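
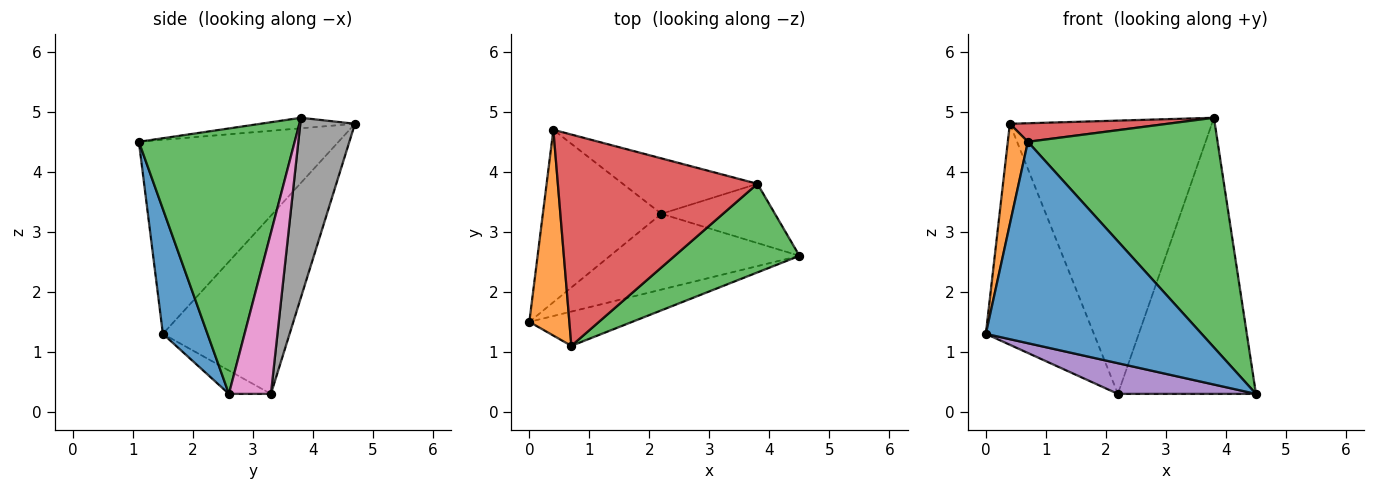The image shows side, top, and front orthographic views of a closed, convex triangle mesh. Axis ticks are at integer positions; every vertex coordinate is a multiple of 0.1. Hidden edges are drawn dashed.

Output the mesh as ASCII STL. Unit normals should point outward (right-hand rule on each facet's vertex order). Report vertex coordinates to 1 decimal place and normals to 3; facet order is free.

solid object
 facet normal 0.200 -0.966 -0.164
  outer loop
   vertex 0.7 1.1 4.5
   vertex 0.0 1.5 1.3
   vertex 4.5 2.6 0.3
  endloop
 endfacet
 facet normal -0.975 -0.098 0.201
  outer loop
   vertex 0.7 1.1 4.5
   vertex 0.4 4.7 4.8
   vertex 0.0 1.5 1.3
  endloop
 endfacet
 facet normal 0.608 -0.741 0.286
  outer loop
   vertex 3.8 3.8 4.9
   vertex 0.7 1.1 4.5
   vertex 4.5 2.6 0.3
  endloop
 endfacet
 facet normal -0.052 -0.087 0.995
  outer loop
   vertex 3.8 3.8 4.9
   vertex 0.4 4.7 4.8
   vertex 0.7 1.1 4.5
  endloop
 endfacet
 facet normal -0.113 -0.373 -0.921
  outer loop
   vertex 2.2 3.3 0.3
   vertex 4.5 2.6 0.3
   vertex 0.0 1.5 1.3
  endloop
 endfacet
 facet normal -0.679 0.579 -0.452
  outer loop
   vertex 2.2 3.3 0.3
   vertex 0.0 1.5 1.3
   vertex 0.4 4.7 4.8
  endloop
 endfacet
 facet normal 0.285 0.937 -0.201
  outer loop
   vertex 2.2 3.3 0.3
   vertex 3.8 3.8 4.9
   vertex 4.5 2.6 0.3
  endloop
 endfacet
 facet normal 0.256 0.947 -0.192
  outer loop
   vertex 2.2 3.3 0.3
   vertex 0.4 4.7 4.8
   vertex 3.8 3.8 4.9
  endloop
 endfacet
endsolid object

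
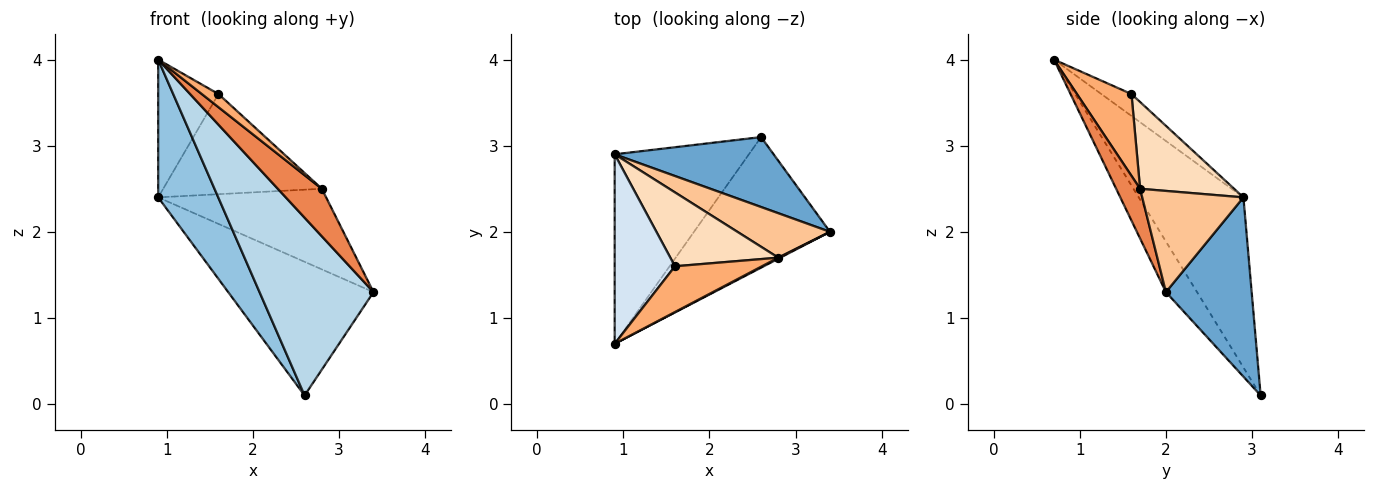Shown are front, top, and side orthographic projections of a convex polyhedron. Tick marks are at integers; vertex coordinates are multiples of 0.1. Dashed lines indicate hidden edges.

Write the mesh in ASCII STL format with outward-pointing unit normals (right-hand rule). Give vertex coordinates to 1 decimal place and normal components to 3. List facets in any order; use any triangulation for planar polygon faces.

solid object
 facet normal 0.463 0.785 0.411
  outer loop
   vertex 2.6 3.1 0.1
   vertex 0.9 2.9 2.4
   vertex 3.4 2.0 1.3
  endloop
 endfacet
 facet normal -0.716 -0.411 -0.565
  outer loop
   vertex 2.6 3.1 0.1
   vertex 0.9 0.7 4.0
   vertex 0.9 2.9 2.4
  endloop
 endfacet
 facet normal -0.215 -0.787 -0.578
  outer loop
   vertex 2.6 3.1 0.1
   vertex 3.4 2.0 1.3
   vertex 0.9 0.7 4.0
  endloop
 endfacet
 facet normal -0.282 0.564 0.776
  outer loop
   vertex 1.6 1.6 3.6
   vertex 0.9 2.9 2.4
   vertex 0.9 0.7 4.0
  endloop
 endfacet
 facet normal 0.477 -0.878 0.019
  outer loop
   vertex 2.8 1.7 2.5
   vertex 0.9 0.7 4.0
   vertex 3.4 2.0 1.3
  endloop
 endfacet
 facet normal 0.671 -0.205 0.713
  outer loop
   vertex 2.8 1.7 2.5
   vertex 1.6 1.6 3.6
   vertex 0.9 0.7 4.0
  endloop
 endfacet
 facet normal 0.467 0.775 0.427
  outer loop
   vertex 2.8 1.7 2.5
   vertex 3.4 2.0 1.3
   vertex 0.9 2.9 2.4
  endloop
 endfacet
 facet normal 0.431 0.726 0.536
  outer loop
   vertex 2.8 1.7 2.5
   vertex 0.9 2.9 2.4
   vertex 1.6 1.6 3.6
  endloop
 endfacet
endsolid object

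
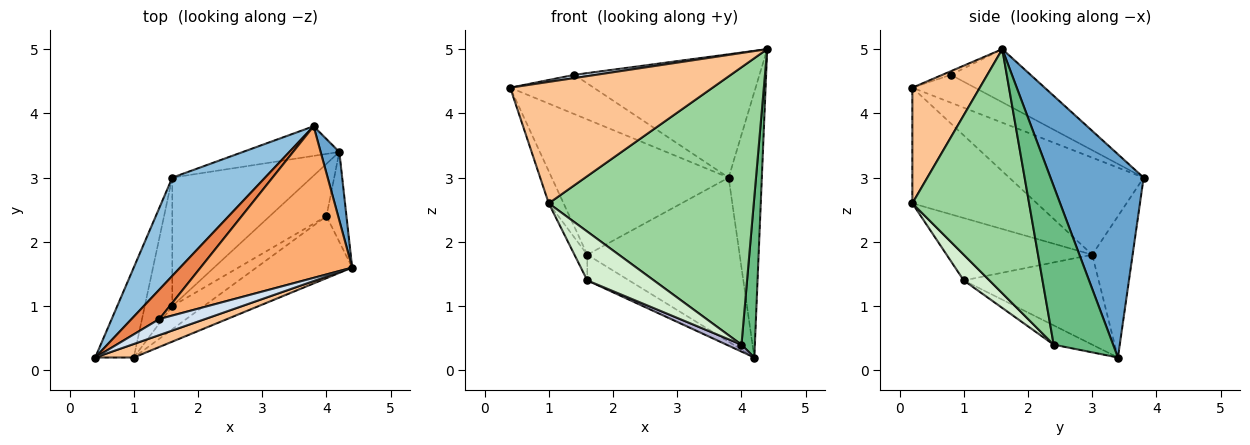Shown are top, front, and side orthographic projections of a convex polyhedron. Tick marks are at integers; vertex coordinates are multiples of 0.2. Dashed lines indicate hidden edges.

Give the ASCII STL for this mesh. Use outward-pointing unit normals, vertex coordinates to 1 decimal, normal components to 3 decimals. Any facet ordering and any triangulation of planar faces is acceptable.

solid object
 facet normal 0.938 0.334 0.086
  outer loop
   vertex 4.2 3.4 0.2
   vertex 3.8 3.8 3.0
   vertex 4.4 1.6 5.0
  endloop
 endfacet
 facet normal -0.524 0.689 0.501
  outer loop
   vertex 1.6 3.0 1.8
   vertex 0.4 0.2 4.4
   vertex 3.8 3.8 3.0
  endloop
 endfacet
 facet normal -0.252 0.952 -0.172
  outer loop
   vertex 1.6 3.0 1.8
   vertex 3.8 3.8 3.0
   vertex 4.2 3.4 0.2
  endloop
 endfacet
 facet normal -0.078 -0.196 0.978
  outer loop
   vertex 1.4 0.8 4.6
   vertex 0.4 0.2 4.4
   vertex 4.4 1.6 5.0
  endloop
 endfacet
 facet normal -0.514 0.686 0.514
  outer loop
   vertex 1.4 0.8 4.6
   vertex 3.8 3.8 3.0
   vertex 0.4 0.2 4.4
  endloop
 endfacet
 facet normal -0.262 0.609 0.749
  outer loop
   vertex 1.4 0.8 4.6
   vertex 4.4 1.6 5.0
   vertex 3.8 3.8 3.0
  endloop
 endfacet
 facet normal 0.314 -0.943 0.105
  outer loop
   vertex 1.0 0.2 2.6
   vertex 4.4 1.6 5.0
   vertex 0.4 0.2 4.4
  endloop
 endfacet
 facet normal -0.943 0.112 -0.314
  outer loop
   vertex 1.0 0.2 2.6
   vertex 0.4 0.2 4.4
   vertex 1.6 3.0 1.8
  endloop
 endfacet
 facet normal 0.968 -0.218 -0.122
  outer loop
   vertex 4.0 2.4 0.4
   vertex 4.2 3.4 0.2
   vertex 4.4 1.6 5.0
  endloop
 endfacet
 facet normal 0.486 -0.853 -0.191
  outer loop
   vertex 4.0 2.4 0.4
   vertex 4.4 1.6 5.0
   vertex 1.0 0.2 2.6
  endloop
 endfacet
 facet normal -0.912 0.080 -0.402
  outer loop
   vertex 1.6 1.0 1.4
   vertex 1.0 0.2 2.6
   vertex 1.6 3.0 1.8
  endloop
 endfacet
 facet normal 0.329 -0.853 -0.404
  outer loop
   vertex 1.6 1.0 1.4
   vertex 4.0 2.4 0.4
   vertex 1.0 0.2 2.6
  endloop
 endfacet
 facet normal -0.535 0.166 -0.828
  outer loop
   vertex 1.6 1.0 1.4
   vertex 1.6 3.0 1.8
   vertex 4.2 3.4 0.2
  endloop
 endfacet
 facet normal -0.319 -0.124 -0.940
  outer loop
   vertex 1.6 1.0 1.4
   vertex 4.2 3.4 0.2
   vertex 4.0 2.4 0.4
  endloop
 endfacet
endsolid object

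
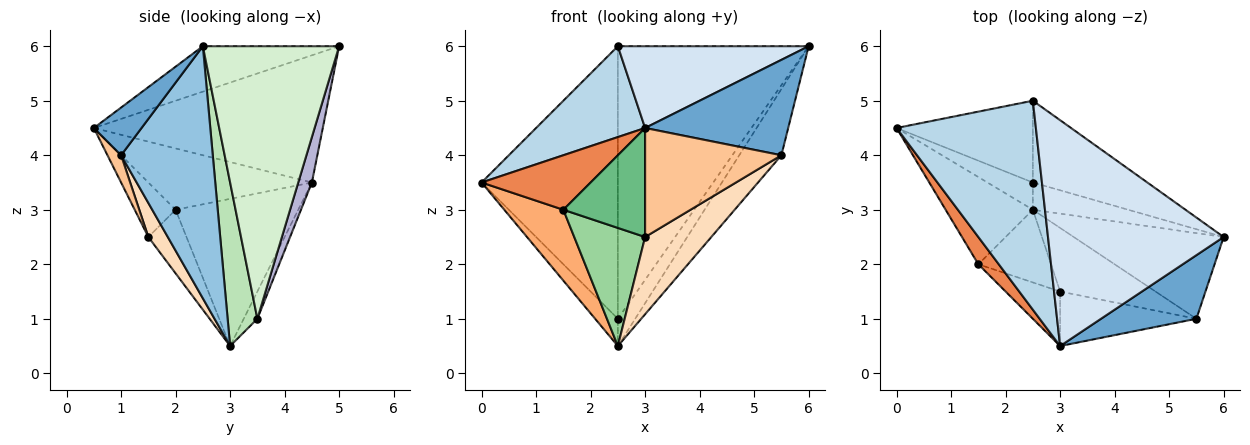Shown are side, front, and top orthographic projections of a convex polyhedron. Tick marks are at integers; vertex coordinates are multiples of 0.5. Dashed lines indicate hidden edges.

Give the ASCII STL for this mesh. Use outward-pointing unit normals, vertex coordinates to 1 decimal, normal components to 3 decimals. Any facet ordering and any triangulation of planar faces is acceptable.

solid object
 facet normal 0.267 -0.802 0.535
  outer loop
   vertex 5.5 1.0 4.0
   vertex 6.0 2.5 6.0
   vertex 3.0 0.5 4.5
  endloop
 endfacet
 facet normal 0.799 0.367 -0.475
  outer loop
   vertex 5.5 1.0 4.0
   vertex 2.5 3.0 0.5
   vertex 6.0 2.5 6.0
  endloop
 endfacet
 facet normal -0.642 -0.306 0.703
  outer loop
   vertex 2.5 5.0 6.0
   vertex 0.0 4.5 3.5
   vertex 3.0 0.5 4.5
  endloop
 endfacet
 facet normal -0.236 -0.331 0.914
  outer loop
   vertex 2.5 5.0 6.0
   vertex 3.0 0.5 4.5
   vertex 6.0 2.5 6.0
  endloop
 endfacet
 facet normal -0.802 -0.535 0.267
  outer loop
   vertex 1.5 2.0 3.0
   vertex 3.0 0.5 4.5
   vertex 0.0 4.5 3.5
  endloop
 endfacet
 facet normal -0.795 -0.383 -0.471
  outer loop
   vertex 1.5 2.0 3.0
   vertex 0.0 4.5 3.5
   vertex 2.5 3.0 0.5
  endloop
 endfacet
 facet normal 0.089 -0.891 -0.445
  outer loop
   vertex 3.0 1.5 2.5
   vertex 5.5 1.0 4.0
   vertex 3.0 0.5 4.5
  endloop
 endfacet
 facet normal 0.221 -0.753 -0.620
  outer loop
   vertex 3.0 1.5 2.5
   vertex 2.5 3.0 0.5
   vertex 5.5 1.0 4.0
  endloop
 endfacet
 facet normal -0.408 -0.816 -0.408
  outer loop
   vertex 3.0 1.5 2.5
   vertex 3.0 0.5 4.5
   vertex 1.5 2.0 3.0
  endloop
 endfacet
 facet normal -0.417 -0.774 -0.476
  outer loop
   vertex 3.0 1.5 2.5
   vertex 1.5 2.0 3.0
   vertex 2.5 3.0 0.5
  endloop
 endfacet
 facet normal 0.771 0.450 -0.450
  outer loop
   vertex 2.5 3.5 1.0
   vertex 6.0 2.5 6.0
   vertex 2.5 3.0 0.5
  endloop
 endfacet
 facet normal 0.565 0.791 -0.237
  outer loop
   vertex 2.5 3.5 1.0
   vertex 2.5 5.0 6.0
   vertex 6.0 2.5 6.0
  endloop
 endfacet
 facet normal -0.391 0.651 -0.651
  outer loop
   vertex 2.5 3.5 1.0
   vertex 2.5 3.0 0.5
   vertex 0.0 4.5 3.5
  endloop
 endfacet
 facet normal 0.095 0.953 -0.286
  outer loop
   vertex 2.5 3.5 1.0
   vertex 0.0 4.5 3.5
   vertex 2.5 5.0 6.0
  endloop
 endfacet
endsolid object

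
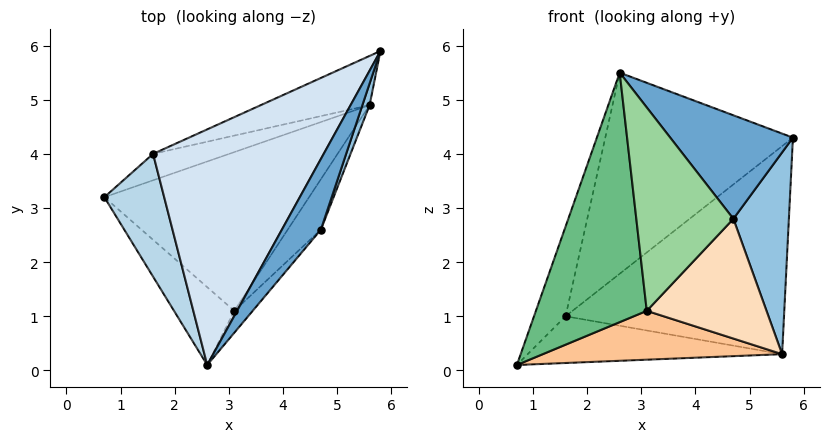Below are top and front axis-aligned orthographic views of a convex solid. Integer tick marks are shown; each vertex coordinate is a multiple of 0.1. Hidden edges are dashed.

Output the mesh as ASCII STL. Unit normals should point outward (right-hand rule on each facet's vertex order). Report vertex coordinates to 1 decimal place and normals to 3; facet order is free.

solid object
 facet normal 0.863 -0.417 0.285
  outer loop
   vertex 4.7 2.6 2.8
   vertex 5.8 5.9 4.3
   vertex 2.6 0.1 5.5
  endloop
 endfacet
 facet normal 0.943 -0.331 0.035
  outer loop
   vertex 5.6 4.9 0.3
   vertex 5.8 5.9 4.3
   vertex 4.7 2.6 2.8
  endloop
 endfacet
 facet normal -0.800 0.354 0.485
  outer loop
   vertex 1.6 4.0 1.0
   vertex 0.7 3.2 0.1
   vertex 2.6 0.1 5.5
  endloop
 endfacet
 facet normal -0.665 0.485 0.568
  outer loop
   vertex 1.6 4.0 1.0
   vertex 2.6 0.1 5.5
   vertex 5.8 5.9 4.3
  endloop
 endfacet
 facet normal -0.271 0.838 -0.473
  outer loop
   vertex 1.6 4.0 1.0
   vertex 5.6 4.9 0.3
   vertex 0.7 3.2 0.1
  endloop
 endfacet
 facet normal -0.251 0.942 -0.223
  outer loop
   vertex 1.6 4.0 1.0
   vertex 5.8 5.9 4.3
   vertex 5.6 4.9 0.3
  endloop
 endfacet
 facet normal 0.140 -0.291 -0.946
  outer loop
   vertex 3.1 1.1 1.1
   vertex 0.7 3.2 0.1
   vertex 5.6 4.9 0.3
  endloop
 endfacet
 facet normal 0.787 -0.568 -0.239
  outer loop
   vertex 3.1 1.1 1.1
   vertex 5.6 4.9 0.3
   vertex 4.7 2.6 2.8
  endloop
 endfacet
 facet normal -0.580 -0.778 -0.243
  outer loop
   vertex 3.1 1.1 1.1
   vertex 2.6 0.1 5.5
   vertex 0.7 3.2 0.1
  endloop
 endfacet
 facet normal 0.723 -0.687 -0.074
  outer loop
   vertex 3.1 1.1 1.1
   vertex 4.7 2.6 2.8
   vertex 2.6 0.1 5.5
  endloop
 endfacet
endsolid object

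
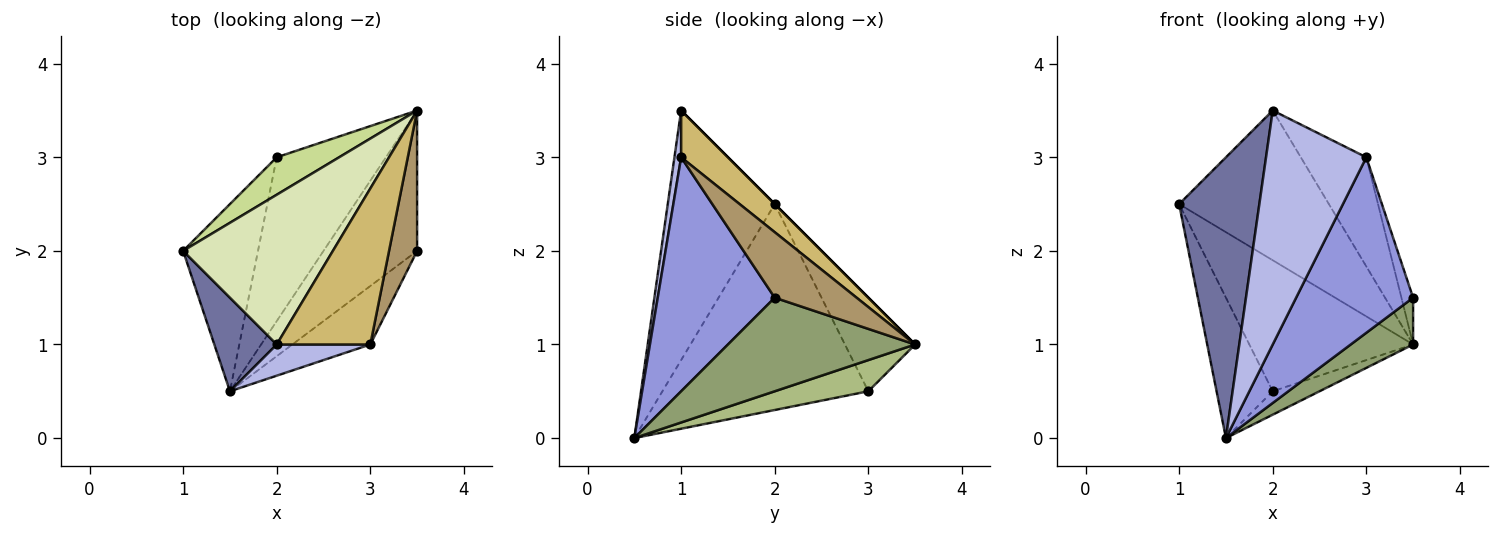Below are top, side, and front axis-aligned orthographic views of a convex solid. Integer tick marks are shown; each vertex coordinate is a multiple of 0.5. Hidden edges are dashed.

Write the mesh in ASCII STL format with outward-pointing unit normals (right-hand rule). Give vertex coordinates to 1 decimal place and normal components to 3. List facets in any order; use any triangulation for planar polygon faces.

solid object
 facet normal -0.784 -0.588 0.196
  outer loop
   vertex 2.0 1.0 3.5
   vertex 1.0 2.0 2.5
   vertex 1.5 0.5 0.0
  endloop
 endfacet
 facet normal -0.910 0.248 -0.331
  outer loop
   vertex 2.0 3.0 0.5
   vertex 1.5 0.5 0.0
   vertex 1.0 2.0 2.5
  endloop
 endfacet
 facet normal 0.688 -0.688 -0.229
  outer loop
   vertex 3.0 1.0 3.0
   vertex 1.5 0.5 0.0
   vertex 3.5 2.0 1.5
  endloop
 endfacet
 facet normal 0.066 -0.989 0.132
  outer loop
   vertex 3.0 1.0 3.0
   vertex 2.0 1.0 3.5
   vertex 1.5 0.5 0.0
  endloop
 endfacet
 facet normal 0.688 -0.229 -0.688
  outer loop
   vertex 3.5 3.5 1.0
   vertex 3.5 2.0 1.5
   vertex 1.5 0.5 0.0
  endloop
 endfacet
 facet normal 0.272 0.136 -0.953
  outer loop
   vertex 3.5 3.5 1.0
   vertex 1.5 0.5 0.0
   vertex 2.0 3.0 0.5
  endloop
 endfacet
 facet normal -0.381 0.889 0.254
  outer loop
   vertex 3.5 3.5 1.0
   vertex 2.0 3.0 0.5
   vertex 1.0 2.0 2.5
  endloop
 endfacet
 facet normal 0.000 0.707 0.707
  outer loop
   vertex 3.5 3.5 1.0
   vertex 1.0 2.0 2.5
   vertex 2.0 1.0 3.5
  endloop
 endfacet
 facet normal 0.911 0.130 0.391
  outer loop
   vertex 3.5 3.5 1.0
   vertex 3.0 1.0 3.0
   vertex 3.5 2.0 1.5
  endloop
 endfacet
 facet normal 0.379 0.531 0.758
  outer loop
   vertex 3.5 3.5 1.0
   vertex 2.0 1.0 3.5
   vertex 3.0 1.0 3.0
  endloop
 endfacet
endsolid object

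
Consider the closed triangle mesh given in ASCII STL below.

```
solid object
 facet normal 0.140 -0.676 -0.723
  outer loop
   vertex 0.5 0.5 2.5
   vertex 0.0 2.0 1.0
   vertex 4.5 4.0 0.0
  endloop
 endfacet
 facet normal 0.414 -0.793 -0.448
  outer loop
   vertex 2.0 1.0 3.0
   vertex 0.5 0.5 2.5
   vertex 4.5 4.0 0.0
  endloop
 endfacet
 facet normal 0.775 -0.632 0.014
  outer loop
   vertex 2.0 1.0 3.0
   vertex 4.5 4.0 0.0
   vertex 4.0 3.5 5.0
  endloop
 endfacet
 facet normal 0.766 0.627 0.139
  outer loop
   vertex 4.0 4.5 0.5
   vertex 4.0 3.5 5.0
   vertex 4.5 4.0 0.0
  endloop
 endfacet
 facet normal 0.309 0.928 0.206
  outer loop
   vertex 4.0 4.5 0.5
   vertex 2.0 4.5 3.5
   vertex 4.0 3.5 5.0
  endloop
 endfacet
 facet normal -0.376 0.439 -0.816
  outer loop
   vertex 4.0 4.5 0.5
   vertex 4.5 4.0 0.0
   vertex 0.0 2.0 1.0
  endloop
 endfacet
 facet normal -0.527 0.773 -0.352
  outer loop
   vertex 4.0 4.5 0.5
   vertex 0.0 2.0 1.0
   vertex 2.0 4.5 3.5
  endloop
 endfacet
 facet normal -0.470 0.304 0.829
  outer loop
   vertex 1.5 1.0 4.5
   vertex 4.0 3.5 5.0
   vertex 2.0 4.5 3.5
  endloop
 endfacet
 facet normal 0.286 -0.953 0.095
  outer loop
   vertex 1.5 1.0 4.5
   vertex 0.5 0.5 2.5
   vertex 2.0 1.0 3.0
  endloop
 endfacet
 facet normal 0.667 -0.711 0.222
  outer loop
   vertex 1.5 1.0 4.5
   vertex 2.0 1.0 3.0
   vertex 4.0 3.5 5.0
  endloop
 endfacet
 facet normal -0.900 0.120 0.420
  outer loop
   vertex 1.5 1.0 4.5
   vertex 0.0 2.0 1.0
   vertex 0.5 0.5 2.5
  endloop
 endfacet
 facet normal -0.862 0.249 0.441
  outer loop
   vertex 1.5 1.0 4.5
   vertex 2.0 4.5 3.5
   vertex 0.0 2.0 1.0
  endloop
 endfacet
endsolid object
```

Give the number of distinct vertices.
8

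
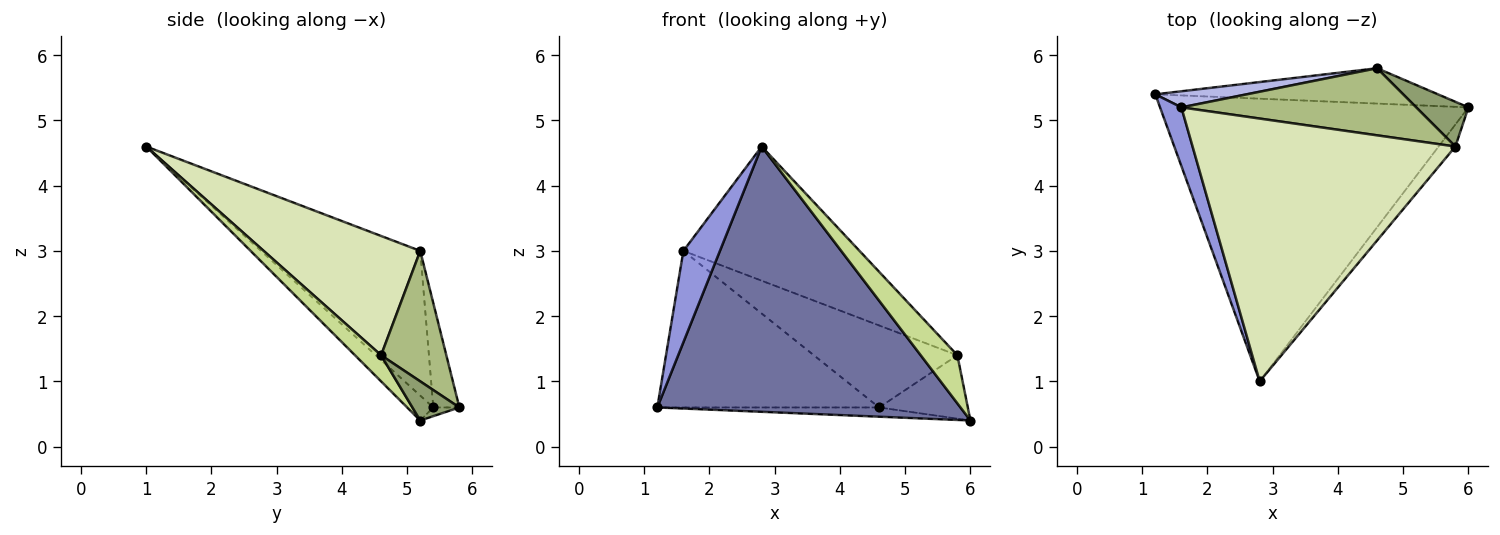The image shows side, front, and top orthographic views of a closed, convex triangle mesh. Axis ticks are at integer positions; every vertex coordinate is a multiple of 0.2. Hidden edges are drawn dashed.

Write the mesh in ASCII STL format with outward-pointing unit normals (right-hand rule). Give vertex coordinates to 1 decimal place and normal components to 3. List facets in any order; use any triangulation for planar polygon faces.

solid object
 facet normal -0.059 -0.683 -0.728
  outer loop
   vertex 2.8 1.0 4.6
   vertex 1.2 5.4 0.6
   vertex 6.0 5.2 0.4
  endloop
 endfacet
 facet normal -0.030 0.253 -0.967
  outer loop
   vertex 4.6 5.8 0.6
   vertex 6.0 5.2 0.4
   vertex 1.2 5.4 0.6
  endloop
 endfacet
 facet normal -0.965 -0.221 0.142
  outer loop
   vertex 1.6 5.2 3.0
   vertex 1.2 5.4 0.6
   vertex 2.8 1.0 4.6
  endloop
 endfacet
 facet normal -0.116 0.988 0.102
  outer loop
   vertex 1.6 5.2 3.0
   vertex 4.6 5.8 0.6
   vertex 1.2 5.4 0.6
  endloop
 endfacet
 facet normal 0.397 0.750 0.529
  outer loop
   vertex 5.8 4.6 1.4
   vertex 6.0 5.2 0.4
   vertex 4.6 5.8 0.6
  endloop
 endfacet
 facet normal 0.332 0.730 0.597
  outer loop
   vertex 5.8 4.6 1.4
   vertex 4.6 5.8 0.6
   vertex 1.6 5.2 3.0
  endloop
 endfacet
 facet normal 0.543 -0.763 -0.349
  outer loop
   vertex 5.8 4.6 1.4
   vertex 2.8 1.0 4.6
   vertex 6.0 5.2 0.4
  endloop
 endfacet
 facet normal 0.375 0.422 0.826
  outer loop
   vertex 5.8 4.6 1.4
   vertex 1.6 5.2 3.0
   vertex 2.8 1.0 4.6
  endloop
 endfacet
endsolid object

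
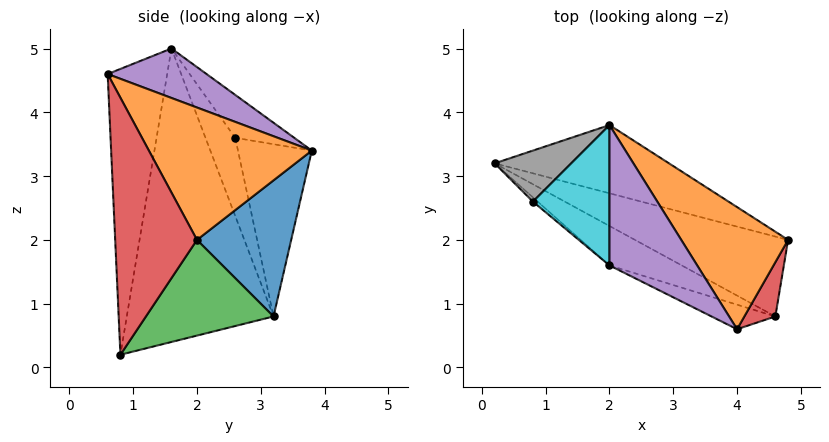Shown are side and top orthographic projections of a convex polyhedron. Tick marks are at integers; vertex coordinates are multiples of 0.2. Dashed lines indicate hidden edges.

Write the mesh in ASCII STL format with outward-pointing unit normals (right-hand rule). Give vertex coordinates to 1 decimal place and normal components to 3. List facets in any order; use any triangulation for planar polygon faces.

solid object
 facet normal 0.331 0.843 -0.423
  outer loop
   vertex 2.0 3.8 3.4
   vertex 4.8 2.0 2.0
   vertex 0.2 3.2 0.8
  endloop
 endfacet
 facet normal 0.631 0.585 0.509
  outer loop
   vertex 2.0 3.8 3.4
   vertex 4.0 0.6 4.6
   vertex 4.8 2.0 2.0
  endloop
 endfacet
 facet normal 0.342 0.764 -0.547
  outer loop
   vertex 4.6 0.8 0.2
   vertex 0.2 3.2 0.8
   vertex 4.8 2.0 2.0
  endloop
 endfacet
 facet normal 0.939 -0.326 0.113
  outer loop
   vertex 4.6 0.8 0.2
   vertex 4.8 2.0 2.0
   vertex 4.0 0.6 4.6
  endloop
 endfacet
 facet normal 0.415 0.535 0.736
  outer loop
   vertex 2.0 1.6 5.0
   vertex 4.0 0.6 4.6
   vertex 2.0 3.8 3.4
  endloop
 endfacet
 facet normal -0.488 -0.865 -0.120
  outer loop
   vertex 2.0 1.6 5.0
   vertex 0.2 3.2 0.8
   vertex 4.6 0.8 0.2
  endloop
 endfacet
 facet normal -0.461 -0.881 -0.103
  outer loop
   vertex 2.0 1.6 5.0
   vertex 4.6 0.8 0.2
   vertex 4.0 0.6 4.6
  endloop
 endfacet
 facet normal -0.652 0.700 0.290
  outer loop
   vertex 0.8 2.6 3.6
   vertex 2.0 3.8 3.4
   vertex 0.2 3.2 0.8
  endloop
 endfacet
 facet normal -0.614 -0.789 -0.038
  outer loop
   vertex 0.8 2.6 3.6
   vertex 0.2 3.2 0.8
   vertex 2.0 1.6 5.0
  endloop
 endfacet
 facet normal -0.413 0.536 0.737
  outer loop
   vertex 0.8 2.6 3.6
   vertex 2.0 1.6 5.0
   vertex 2.0 3.8 3.4
  endloop
 endfacet
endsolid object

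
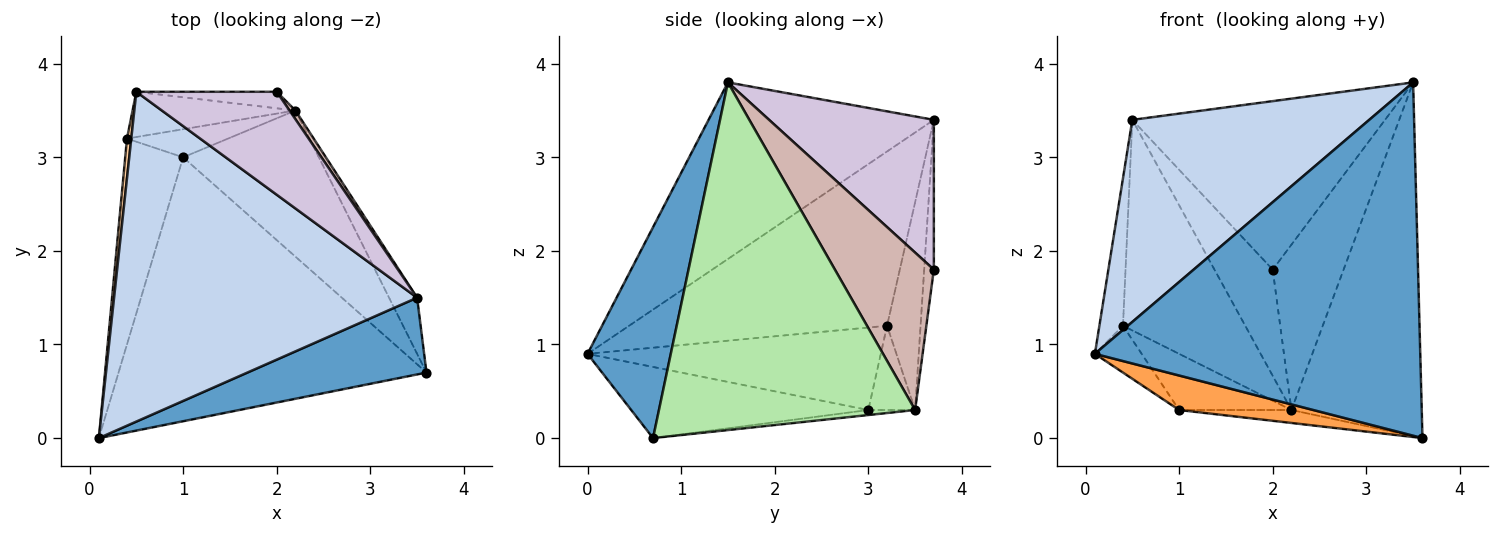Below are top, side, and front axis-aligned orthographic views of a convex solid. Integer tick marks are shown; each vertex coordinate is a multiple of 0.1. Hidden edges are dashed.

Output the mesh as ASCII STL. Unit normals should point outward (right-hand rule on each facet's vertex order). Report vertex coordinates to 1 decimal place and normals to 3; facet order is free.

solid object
 facet normal 0.243 -0.948 0.206
  outer loop
   vertex 3.5 1.5 3.8
   vertex 0.1 0.0 0.9
   vertex 3.6 0.7 0.0
  endloop
 endfacet
 facet normal -0.445 -0.468 0.764
  outer loop
   vertex 3.5 1.5 3.8
   vertex 0.5 3.7 3.4
   vertex 0.1 0.0 0.9
  endloop
 endfacet
 facet normal -0.223 -0.126 -0.967
  outer loop
   vertex 1.0 3.0 0.3
   vertex 3.6 0.7 0.0
   vertex 0.1 0.0 0.9
  endloop
 endfacet
 facet normal -0.996 0.091 0.025
  outer loop
   vertex 0.4 3.2 1.2
   vertex 0.1 0.0 0.9
   vertex 0.5 3.7 3.4
  endloop
 endfacet
 facet normal -0.812 0.129 -0.570
  outer loop
   vertex 0.4 3.2 1.2
   vertex 1.0 3.0 0.3
   vertex 0.1 0.0 0.9
  endloop
 endfacet
 facet normal 0.889 0.452 -0.072
  outer loop
   vertex 2.2 3.5 0.3
   vertex 3.5 1.5 3.8
   vertex 3.6 0.7 0.0
  endloop
 endfacet
 facet normal -0.037 0.088 -0.995
  outer loop
   vertex 2.2 3.5 0.3
   vertex 3.6 0.7 0.0
   vertex 1.0 3.0 0.3
  endloop
 endfacet
 facet normal -0.259 0.944 -0.203
  outer loop
   vertex 2.2 3.5 0.3
   vertex 0.4 3.2 1.2
   vertex 0.5 3.7 3.4
  endloop
 endfacet
 facet normal -0.349 0.838 -0.419
  outer loop
   vertex 2.2 3.5 0.3
   vertex 1.0 3.0 0.3
   vertex 0.4 3.2 1.2
  endloop
 endfacet
 facet normal 0.486 0.746 0.456
  outer loop
   vertex 2.0 3.7 1.8
   vertex 0.5 3.7 3.4
   vertex 3.5 1.5 3.8
  endloop
 endfacet
 facet normal -0.162 0.975 -0.152
  outer loop
   vertex 2.0 3.7 1.8
   vertex 2.2 3.5 0.3
   vertex 0.5 3.7 3.4
  endloop
 endfacet
 facet normal 0.813 0.582 0.031
  outer loop
   vertex 2.0 3.7 1.8
   vertex 3.5 1.5 3.8
   vertex 2.2 3.5 0.3
  endloop
 endfacet
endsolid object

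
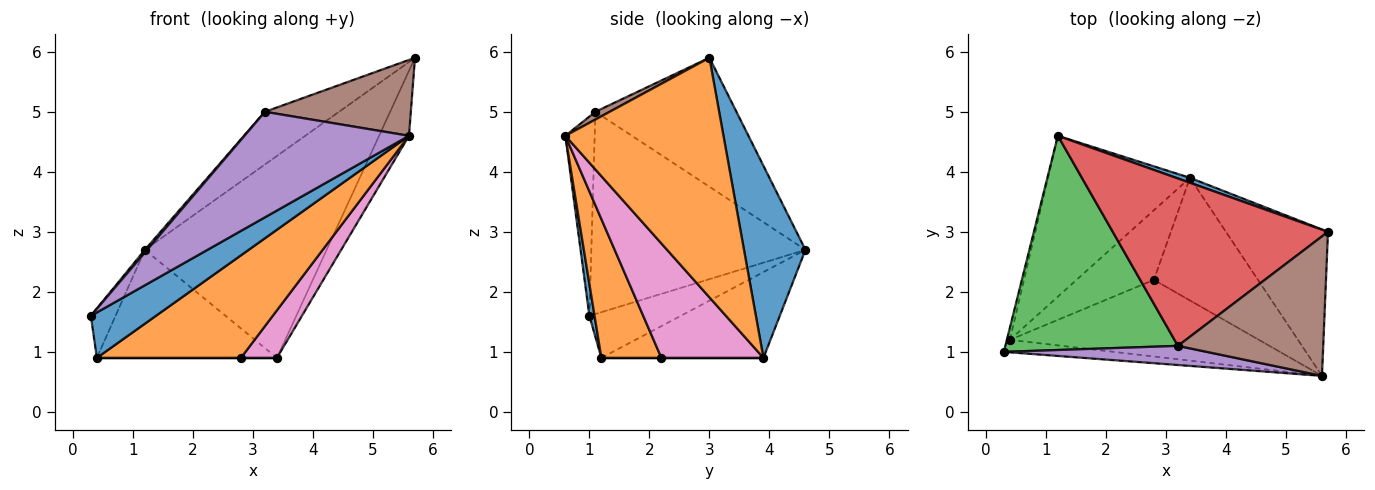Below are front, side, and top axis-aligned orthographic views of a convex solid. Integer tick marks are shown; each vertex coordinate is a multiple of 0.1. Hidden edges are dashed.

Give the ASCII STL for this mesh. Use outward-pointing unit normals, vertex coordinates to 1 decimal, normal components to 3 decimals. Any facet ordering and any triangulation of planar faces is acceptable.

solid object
 facet normal 0.320 0.947 0.023
  outer loop
   vertex 3.4 3.9 0.9
   vertex 1.2 4.6 2.7
   vertex 5.7 3.0 5.9
  endloop
 endfacet
 facet normal 0.906 0.171 -0.386
  outer loop
   vertex 5.6 0.6 4.6
   vertex 3.4 3.9 0.9
   vertex 5.7 3.0 5.9
  endloop
 endfacet
 facet normal -0.761 -0.008 0.649
  outer loop
   vertex 3.2 1.1 5.0
   vertex 1.2 4.6 2.7
   vertex 0.3 1.0 1.6
  endloop
 endfacet
 facet normal -0.496 0.261 0.828
  outer loop
   vertex 3.2 1.1 5.0
   vertex 5.7 3.0 5.9
   vertex 1.2 4.6 2.7
  endloop
 endfacet
 facet normal -0.173 -0.969 0.176
  outer loop
   vertex 3.2 1.1 5.0
   vertex 0.3 1.0 1.6
   vertex 5.6 0.6 4.6
  endloop
 endfacet
 facet normal 0.047 -0.477 0.878
  outer loop
   vertex 3.2 1.1 5.0
   vertex 5.6 0.6 4.6
   vertex 5.7 3.0 5.9
  endloop
 endfacet
 facet normal 0.716 -0.253 -0.651
  outer loop
   vertex 2.8 2.2 0.9
   vertex 3.4 3.9 0.9
   vertex 5.6 0.6 4.6
  endloop
 endfacet
 facet normal 0.000 0.000 -1.000
  outer loop
   vertex 0.4 1.2 0.9
   vertex 3.4 3.9 0.9
   vertex 2.8 2.2 0.9
  endloop
 endfacet
 facet normal -0.963 0.260 -0.063
  outer loop
   vertex 0.4 1.2 0.9
   vertex 0.3 1.0 1.6
   vertex 1.2 4.6 2.7
  endloop
 endfacet
 facet normal -0.449 0.498 -0.742
  outer loop
   vertex 0.4 1.2 0.9
   vertex 1.2 4.6 2.7
   vertex 3.4 3.9 0.9
  endloop
 endfacet
 facet normal 0.077 -0.962 -0.264
  outer loop
   vertex 0.4 1.2 0.9
   vertex 5.6 0.6 4.6
   vertex 0.3 1.0 1.6
  endloop
 endfacet
 facet normal 0.317 -0.760 -0.568
  outer loop
   vertex 0.4 1.2 0.9
   vertex 2.8 2.2 0.9
   vertex 5.6 0.6 4.6
  endloop
 endfacet
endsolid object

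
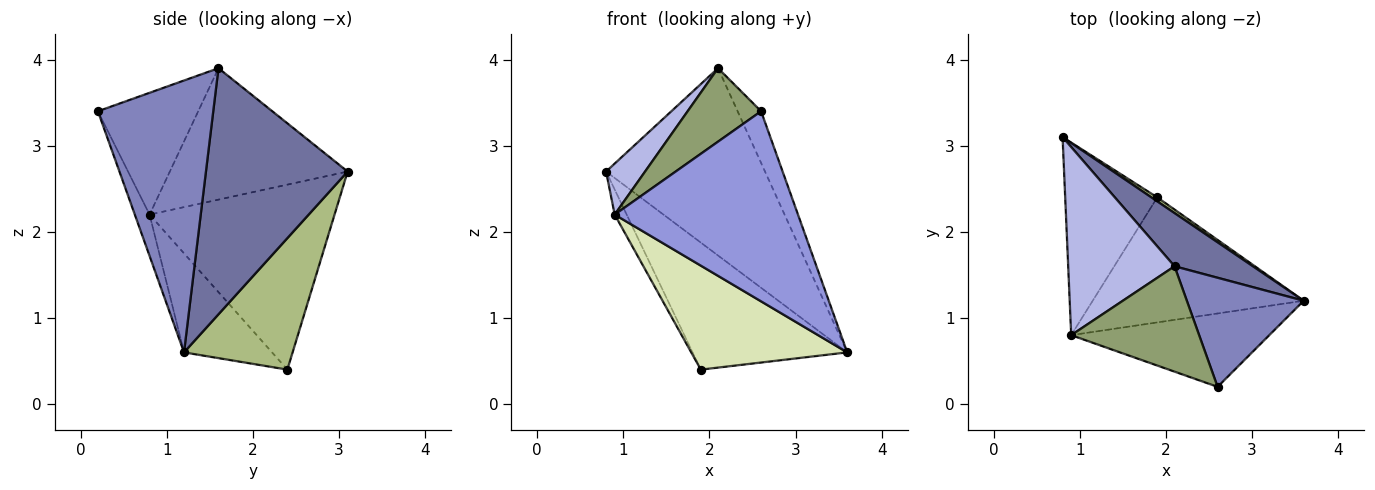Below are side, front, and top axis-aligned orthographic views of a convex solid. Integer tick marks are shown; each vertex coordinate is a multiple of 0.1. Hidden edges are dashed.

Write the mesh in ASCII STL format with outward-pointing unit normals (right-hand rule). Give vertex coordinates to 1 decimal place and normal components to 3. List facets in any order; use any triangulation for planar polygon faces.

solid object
 facet normal 0.651 0.730 0.207
  outer loop
   vertex 2.1 1.6 3.9
   vertex 3.6 1.2 0.6
   vertex 0.8 3.1 2.7
  endloop
 endfacet
 facet normal 0.903 0.184 0.388
  outer loop
   vertex 2.1 1.6 3.9
   vertex 2.6 0.2 3.4
   vertex 3.6 1.2 0.6
  endloop
 endfacet
 facet normal -0.075 -0.930 -0.359
  outer loop
   vertex 0.9 0.8 2.2
   vertex 3.6 1.2 0.6
   vertex 2.6 0.2 3.4
  endloop
 endfacet
 facet normal -0.766 -0.168 0.620
  outer loop
   vertex 0.9 0.8 2.2
   vertex 2.1 1.6 3.9
   vertex 0.8 3.1 2.7
  endloop
 endfacet
 facet normal -0.615 -0.451 0.647
  outer loop
   vertex 0.9 0.8 2.2
   vertex 2.6 0.2 3.4
   vertex 2.1 1.6 3.9
  endloop
 endfacet
 facet normal 0.574 0.818 0.026
  outer loop
   vertex 1.9 2.4 0.4
   vertex 0.8 3.1 2.7
   vertex 3.6 1.2 0.6
  endloop
 endfacet
 facet normal -0.894 0.058 -0.445
  outer loop
   vertex 1.9 2.4 0.4
   vertex 0.9 0.8 2.2
   vertex 0.8 3.1 2.7
  endloop
 endfacet
 facet normal -0.339 -0.601 -0.723
  outer loop
   vertex 1.9 2.4 0.4
   vertex 3.6 1.2 0.6
   vertex 0.9 0.8 2.2
  endloop
 endfacet
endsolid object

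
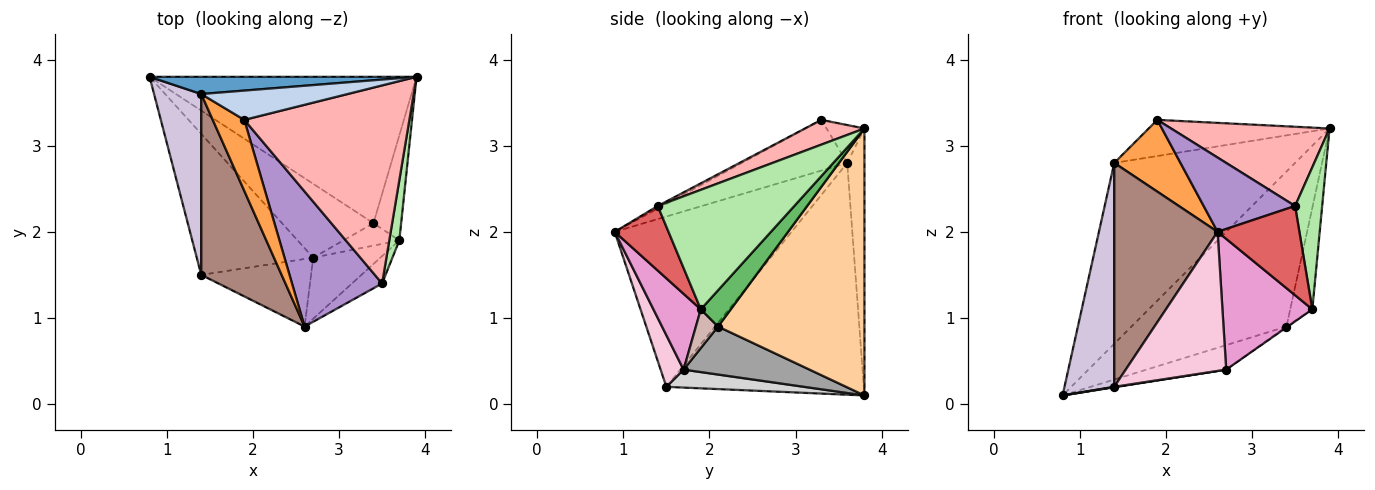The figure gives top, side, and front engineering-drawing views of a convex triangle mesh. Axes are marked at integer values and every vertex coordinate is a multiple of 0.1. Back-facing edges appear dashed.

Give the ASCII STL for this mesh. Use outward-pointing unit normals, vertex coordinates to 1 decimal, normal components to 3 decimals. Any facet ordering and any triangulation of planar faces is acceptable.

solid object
 facet normal -0.094 0.991 0.094
  outer loop
   vertex 1.4 3.6 2.8
   vertex 3.9 3.8 3.2
   vertex 0.8 3.8 0.1
  endloop
 endfacet
 facet normal -0.161 0.767 0.621
  outer loop
   vertex 1.4 3.6 2.8
   vertex 1.9 3.3 3.3
   vertex 3.9 3.8 3.2
  endloop
 endfacet
 facet normal -0.749 -0.471 0.466
  outer loop
   vertex 1.4 3.6 2.8
   vertex 2.6 0.9 2.0
   vertex 1.9 3.3 3.3
  endloop
 endfacet
 facet normal 0.566 0.599 -0.566
  outer loop
   vertex 3.4 2.1 0.9
   vertex 0.8 3.8 0.1
   vertex 3.9 3.8 3.2
  endloop
 endfacet
 facet normal 0.686 0.506 -0.523
  outer loop
   vertex 3.4 2.1 0.9
   vertex 3.9 3.8 3.2
   vertex 3.7 1.9 1.1
  endloop
 endfacet
 facet normal 0.978 -0.194 0.082
  outer loop
   vertex 3.5 1.4 2.3
   vertex 3.7 1.9 1.1
   vertex 3.9 3.8 3.2
  endloop
 endfacet
 facet normal 0.532 -0.809 -0.248
  outer loop
   vertex 3.5 1.4 2.3
   vertex 2.6 0.9 2.0
   vertex 3.7 1.9 1.1
  endloop
 endfacet
 facet normal 0.138 -0.368 0.920
  outer loop
   vertex 3.5 1.4 2.3
   vertex 3.9 3.8 3.2
   vertex 1.9 3.3 3.3
  endloop
 endfacet
 facet normal -0.024 -0.482 0.876
  outer loop
   vertex 3.5 1.4 2.3
   vertex 1.9 3.3 3.3
   vertex 2.6 0.9 2.0
  endloop
 endfacet
 facet normal -0.951 -0.240 0.194
  outer loop
   vertex 1.4 1.5 0.2
   vertex 1.4 3.6 2.8
   vertex 0.8 3.8 0.1
  endloop
 endfacet
 facet normal -0.800 -0.467 0.377
  outer loop
   vertex 1.4 1.5 0.2
   vertex 2.6 0.9 2.0
   vertex 1.4 3.6 2.8
  endloop
 endfacet
 facet normal 0.569 0.032 -0.822
  outer loop
   vertex 2.7 1.7 0.4
   vertex 3.4 2.1 0.9
   vertex 3.7 1.9 1.1
  endloop
 endfacet
 facet normal 0.431 -0.818 -0.382
  outer loop
   vertex 2.7 1.7 0.4
   vertex 3.7 1.9 1.1
   vertex 2.6 0.9 2.0
  endloop
 endfacet
 facet normal 0.201 -0.881 -0.428
  outer loop
   vertex 2.7 1.7 0.4
   vertex 2.6 0.9 2.0
   vertex 1.4 1.5 0.2
  endloop
 endfacet
 facet normal 0.446 0.282 -0.850
  outer loop
   vertex 2.7 1.7 0.4
   vertex 0.8 3.8 0.1
   vertex 3.4 2.1 0.9
  endloop
 endfacet
 facet normal 0.153 -0.003 -0.988
  outer loop
   vertex 2.7 1.7 0.4
   vertex 1.4 1.5 0.2
   vertex 0.8 3.8 0.1
  endloop
 endfacet
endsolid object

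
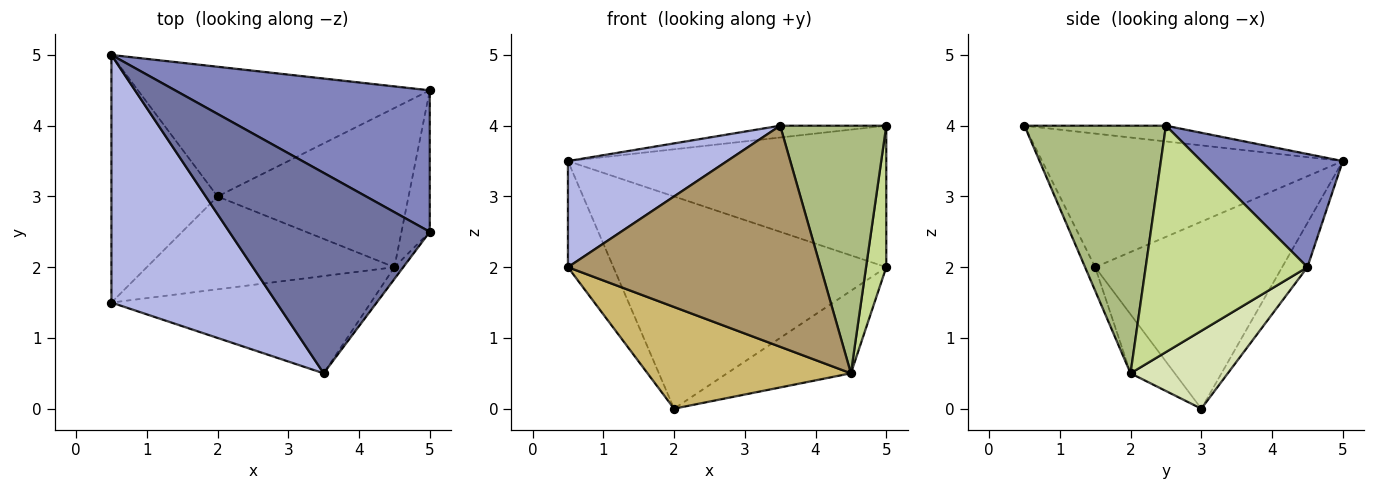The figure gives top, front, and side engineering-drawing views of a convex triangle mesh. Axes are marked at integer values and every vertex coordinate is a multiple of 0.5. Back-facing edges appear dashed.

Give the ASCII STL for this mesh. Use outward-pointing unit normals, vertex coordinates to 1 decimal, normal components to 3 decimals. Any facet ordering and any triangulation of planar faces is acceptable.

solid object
 facet normal -0.078 0.059 0.995
  outer loop
   vertex 3.5 0.5 4.0
   vertex 5.0 2.5 4.0
   vertex 0.5 5.0 3.5
  endloop
 endfacet
 facet normal 0.300 0.675 0.675
  outer loop
   vertex 5.0 4.5 2.0
   vertex 0.5 5.0 3.5
   vertex 5.0 2.5 4.0
  endloop
 endfacet
 facet normal -0.079 0.851 -0.520
  outer loop
   vertex 5.0 4.5 2.0
   vertex 2.0 3.0 0.0
   vertex 0.5 5.0 3.5
  endloop
 endfacet
 facet normal -0.597 -0.316 0.737
  outer loop
   vertex 0.5 1.5 2.0
   vertex 3.5 0.5 4.0
   vertex 0.5 5.0 3.5
  endloop
 endfacet
 facet normal -0.851 0.207 -0.483
  outer loop
   vertex 0.5 1.5 2.0
   vertex 0.5 5.0 3.5
   vertex 2.0 3.0 0.0
  endloop
 endfacet
 facet normal 0.800 -0.600 -0.029
  outer loop
   vertex 4.5 2.0 0.5
   vertex 5.0 2.5 4.0
   vertex 3.5 0.5 4.0
  endloop
 endfacet
 facet normal 0.985 -0.123 -0.123
  outer loop
   vertex 4.5 2.0 0.5
   vertex 5.0 4.5 2.0
   vertex 5.0 2.5 4.0
  endloop
 endfacet
 facet normal 0.340 0.433 -0.835
  outer loop
   vertex 4.5 2.0 0.5
   vertex 2.0 3.0 0.0
   vertex 5.0 4.5 2.0
  endloop
 endfacet
 facet normal -0.037 -0.915 -0.402
  outer loop
   vertex 4.5 2.0 0.5
   vertex 3.5 0.5 4.0
   vertex 0.5 1.5 2.0
  endloop
 endfacet
 facet normal -0.159 -0.729 -0.666
  outer loop
   vertex 4.5 2.0 0.5
   vertex 0.5 1.5 2.0
   vertex 2.0 3.0 0.0
  endloop
 endfacet
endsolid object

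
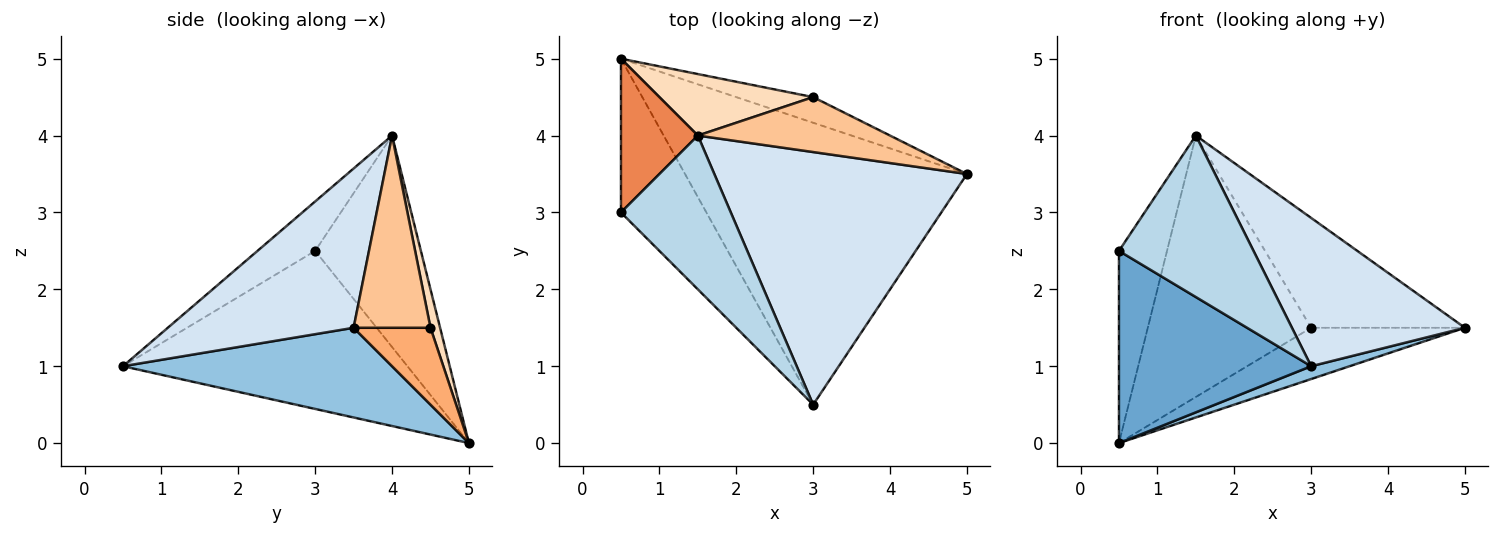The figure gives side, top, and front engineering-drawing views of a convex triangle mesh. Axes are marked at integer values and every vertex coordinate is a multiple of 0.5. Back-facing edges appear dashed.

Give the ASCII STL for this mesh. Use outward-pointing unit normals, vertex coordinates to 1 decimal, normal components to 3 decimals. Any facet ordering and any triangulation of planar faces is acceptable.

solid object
 facet normal -0.756 -0.511 -0.409
  outer loop
   vertex 0.5 5.0 0.0
   vertex 3.0 0.5 1.0
   vertex 0.5 3.0 2.5
  endloop
 endfacet
 facet normal 0.303 -0.043 -0.952
  outer loop
   vertex 0.5 5.0 0.0
   vertex 5.0 3.5 1.5
   vertex 3.0 0.5 1.0
  endloop
 endfacet
 facet normal -0.296 -0.692 0.659
  outer loop
   vertex 1.5 4.0 4.0
   vertex 0.5 3.0 2.5
   vertex 3.0 0.5 1.0
  endloop
 endfacet
 facet normal 0.478 -0.445 0.758
  outer loop
   vertex 1.5 4.0 4.0
   vertex 3.0 0.5 1.0
   vertex 5.0 3.5 1.5
  endloop
 endfacet
 facet normal -0.864 0.393 0.314
  outer loop
   vertex 1.5 4.0 4.0
   vertex 0.5 5.0 0.0
   vertex 0.5 3.0 2.5
  endloop
 endfacet
 facet normal 0.408 0.816 -0.408
  outer loop
   vertex 3.0 4.5 1.5
   vertex 5.0 3.5 1.5
   vertex 0.5 5.0 0.0
  endloop
 endfacet
 facet normal 0.408 0.816 0.408
  outer loop
   vertex 3.0 4.5 1.5
   vertex 1.5 4.0 4.0
   vertex 5.0 3.5 1.5
  endloop
 endfacet
 facet normal 0.057 0.972 0.229
  outer loop
   vertex 3.0 4.5 1.5
   vertex 0.5 5.0 0.0
   vertex 1.5 4.0 4.0
  endloop
 endfacet
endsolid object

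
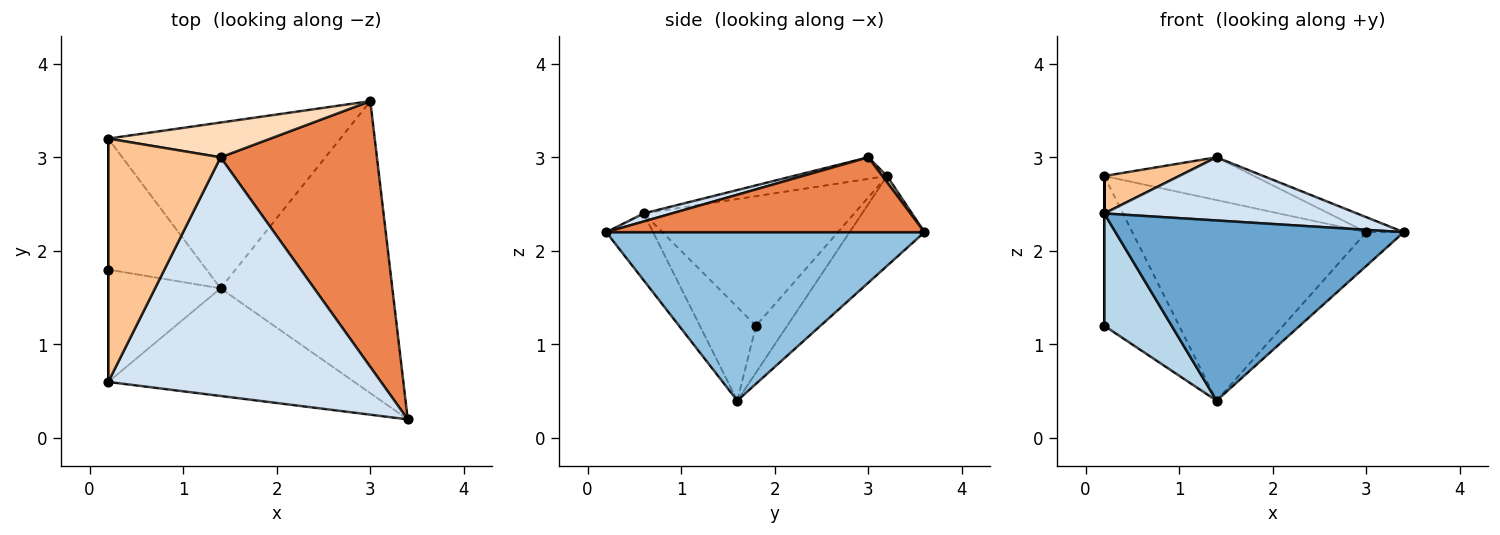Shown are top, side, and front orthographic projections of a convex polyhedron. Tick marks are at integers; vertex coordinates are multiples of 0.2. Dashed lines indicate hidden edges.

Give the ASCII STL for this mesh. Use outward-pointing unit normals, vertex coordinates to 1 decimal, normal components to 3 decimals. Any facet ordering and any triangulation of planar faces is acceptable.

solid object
 facet normal -0.138 -0.850 -0.508
  outer loop
   vertex 1.4 1.6 0.4
   vertex 3.4 0.2 2.2
   vertex 0.2 0.6 2.4
  endloop
 endfacet
 facet normal 0.698 0.082 -0.712
  outer loop
   vertex 1.4 1.6 0.4
   vertex 3.0 3.6 2.2
   vertex 3.4 0.2 2.2
  endloop
 endfacet
 facet normal -0.508 -0.609 -0.609
  outer loop
   vertex 0.2 1.8 1.2
   vertex 1.4 1.6 0.4
   vertex 0.2 0.6 2.4
  endloop
 endfacet
 facet normal 0.028 -0.256 0.966
  outer loop
   vertex 1.4 3.0 3.0
   vertex 0.2 0.6 2.4
   vertex 3.4 0.2 2.2
  endloop
 endfacet
 facet normal 0.431 0.051 0.901
  outer loop
   vertex 1.4 3.0 3.0
   vertex 3.4 0.2 2.2
   vertex 3.0 3.6 2.2
  endloop
 endfacet
 facet normal -1.000 0.000 0.000
  outer loop
   vertex 0.2 3.2 2.8
   vertex 0.2 1.8 1.2
   vertex 0.2 0.6 2.4
  endloop
 endfacet
 facet normal -0.187 -0.149 0.971
  outer loop
   vertex 0.2 3.2 2.8
   vertex 0.2 0.6 2.4
   vertex 1.4 3.0 3.0
  endloop
 endfacet
 facet normal 0.024 0.776 0.630
  outer loop
   vertex 0.2 3.2 2.8
   vertex 1.4 3.0 3.0
   vertex 3.0 3.6 2.2
  endloop
 endfacet
 facet normal -0.239 0.748 -0.619
  outer loop
   vertex 0.2 3.2 2.8
   vertex 3.0 3.6 2.2
   vertex 1.4 1.6 0.4
  endloop
 endfacet
 facet normal -0.299 0.718 -0.628
  outer loop
   vertex 0.2 3.2 2.8
   vertex 1.4 1.6 0.4
   vertex 0.2 1.8 1.2
  endloop
 endfacet
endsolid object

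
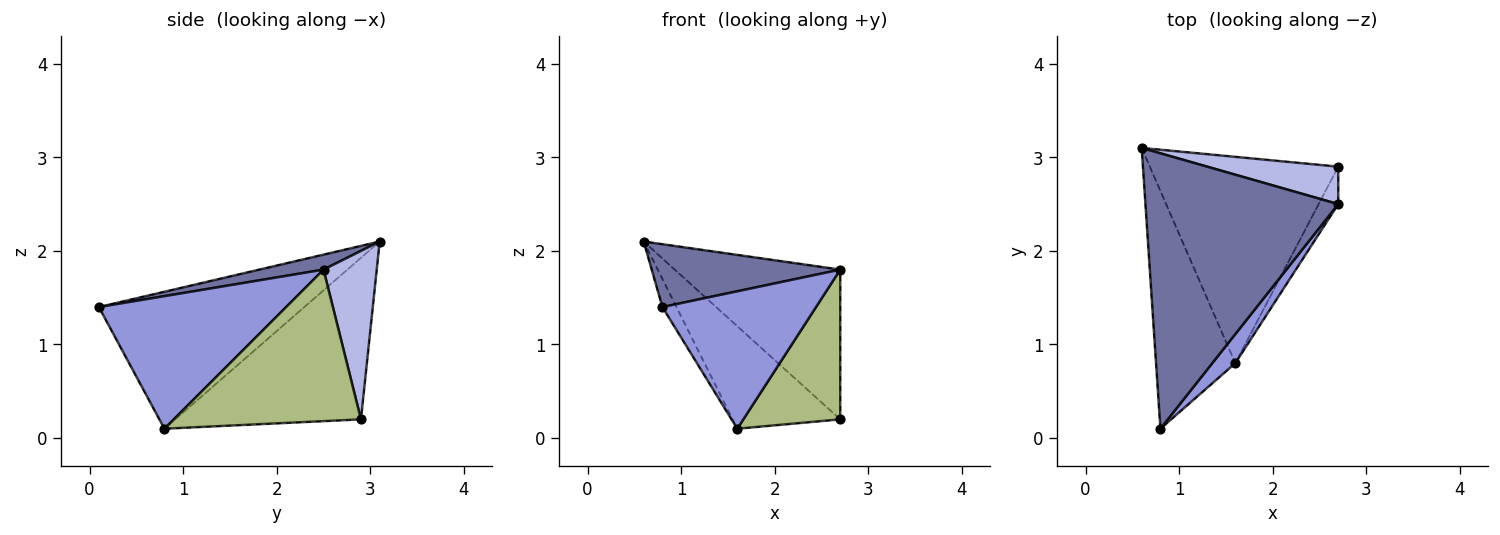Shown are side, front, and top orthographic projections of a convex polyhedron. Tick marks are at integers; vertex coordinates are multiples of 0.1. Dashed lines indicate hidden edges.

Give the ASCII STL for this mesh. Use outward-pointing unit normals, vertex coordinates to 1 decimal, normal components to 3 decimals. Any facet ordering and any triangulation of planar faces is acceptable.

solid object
 facet normal 0.076 -0.222 0.972
  outer loop
   vertex 0.8 0.1 1.4
   vertex 2.7 2.5 1.8
   vertex 0.6 3.1 2.1
  endloop
 endfacet
 facet normal -0.864 0.059 -0.500
  outer loop
   vertex 1.6 0.8 0.1
   vertex 0.8 0.1 1.4
   vertex 0.6 3.1 2.1
  endloop
 endfacet
 facet normal 0.766 -0.629 0.133
  outer loop
   vertex 1.6 0.8 0.1
   vertex 2.7 2.5 1.8
   vertex 0.8 0.1 1.4
  endloop
 endfacet
 facet normal 0.298 0.926 0.232
  outer loop
   vertex 2.7 2.9 0.2
   vertex 0.6 3.1 2.1
   vertex 2.7 2.5 1.8
  endloop
 endfacet
 facet normal -0.609 0.353 -0.710
  outer loop
   vertex 2.7 2.9 0.2
   vertex 1.6 0.8 0.1
   vertex 0.6 3.1 2.1
  endloop
 endfacet
 facet normal 0.882 -0.457 -0.114
  outer loop
   vertex 2.7 2.9 0.2
   vertex 2.7 2.5 1.8
   vertex 1.6 0.8 0.1
  endloop
 endfacet
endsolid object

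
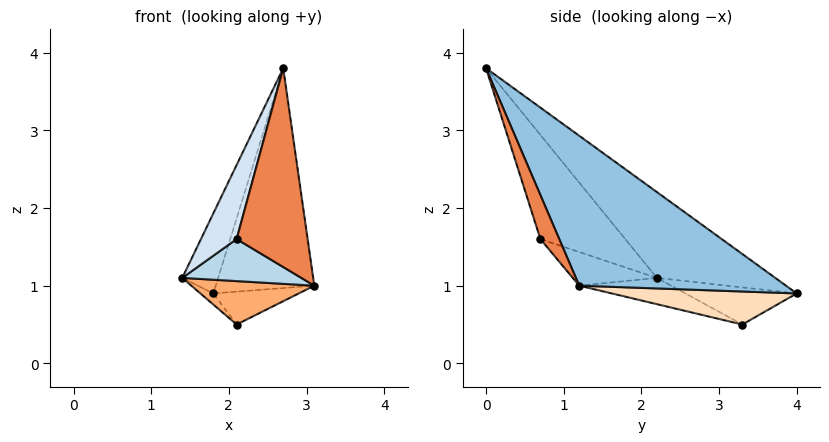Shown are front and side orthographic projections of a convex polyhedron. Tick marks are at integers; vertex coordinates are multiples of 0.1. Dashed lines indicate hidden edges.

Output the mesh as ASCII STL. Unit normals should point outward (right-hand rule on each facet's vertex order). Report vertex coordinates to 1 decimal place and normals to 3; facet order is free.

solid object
 facet normal -0.785 0.238 0.572
  outer loop
   vertex 2.7 0.0 3.8
   vertex 1.8 4.0 0.9
   vertex 1.4 2.2 1.1
  endloop
 endfacet
 facet normal 0.861 0.411 0.299
  outer loop
   vertex 2.7 0.0 3.8
   vertex 3.1 1.2 1.0
   vertex 1.8 4.0 0.9
  endloop
 endfacet
 facet normal -0.300 -0.425 -0.854
  outer loop
   vertex 2.1 0.7 1.6
   vertex 1.4 2.2 1.1
   vertex 3.1 1.2 1.0
  endloop
 endfacet
 facet normal -0.914 -0.384 0.127
  outer loop
   vertex 2.1 0.7 1.6
   vertex 2.7 0.0 3.8
   vertex 1.4 2.2 1.1
  endloop
 endfacet
 facet normal 0.240 -0.904 -0.353
  outer loop
   vertex 2.1 0.7 1.6
   vertex 3.1 1.2 1.0
   vertex 2.7 0.0 3.8
  endloop
 endfacet
 facet normal -0.251 -0.336 -0.908
  outer loop
   vertex 2.1 3.3 0.5
   vertex 3.1 1.2 1.0
   vertex 1.4 2.2 1.1
  endloop
 endfacet
 facet normal -0.721 0.084 -0.688
  outer loop
   vertex 2.1 3.3 0.5
   vertex 1.4 2.2 1.1
   vertex 1.8 4.0 0.9
  endloop
 endfacet
 facet normal 0.906 0.419 -0.053
  outer loop
   vertex 2.1 3.3 0.5
   vertex 1.8 4.0 0.9
   vertex 3.1 1.2 1.0
  endloop
 endfacet
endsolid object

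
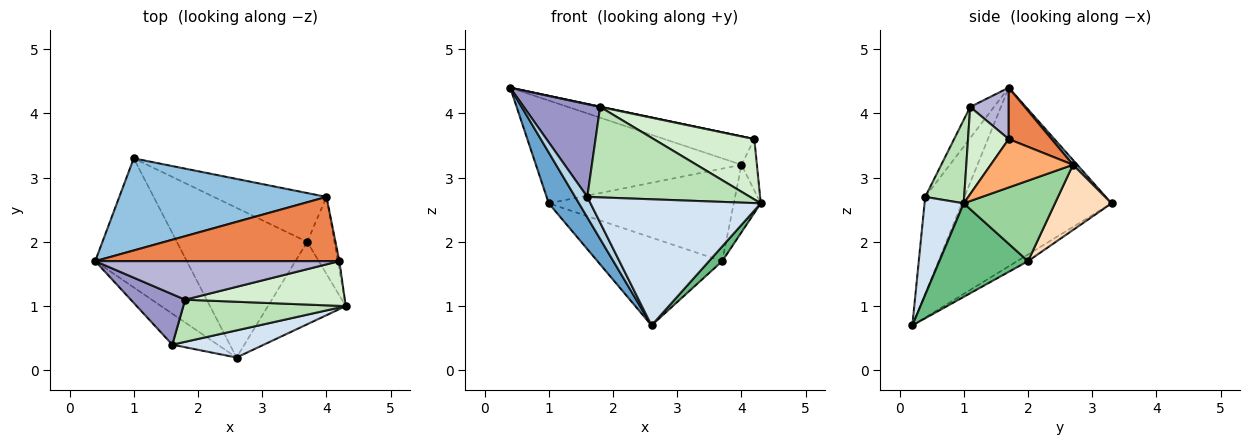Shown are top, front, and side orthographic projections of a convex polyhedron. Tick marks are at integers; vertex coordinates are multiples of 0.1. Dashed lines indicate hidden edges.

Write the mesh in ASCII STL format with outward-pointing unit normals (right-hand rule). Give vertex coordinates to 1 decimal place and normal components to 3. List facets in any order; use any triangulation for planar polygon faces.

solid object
 facet normal -0.876 -0.177 -0.449
  outer loop
   vertex 2.6 0.2 0.7
   vertex 0.4 1.7 4.4
   vertex 1.0 3.3 2.6
  endloop
 endfacet
 facet normal 0.016 0.745 0.667
  outer loop
   vertex 4.0 2.7 3.2
   vertex 1.0 3.3 2.6
   vertex 0.4 1.7 4.4
  endloop
 endfacet
 facet normal -0.872 -0.270 -0.409
  outer loop
   vertex 1.6 0.4 2.7
   vertex 0.4 1.7 4.4
   vertex 2.6 0.2 0.7
  endloop
 endfacet
 facet normal 0.220 -0.954 0.205
  outer loop
   vertex 1.6 0.4 2.7
   vertex 2.6 0.2 0.7
   vertex 4.3 1.0 2.6
  endloop
 endfacet
 facet normal 0.189 0.397 0.898
  outer loop
   vertex 4.2 1.7 3.6
   vertex 4.0 2.7 3.2
   vertex 0.4 1.7 4.4
  endloop
 endfacet
 facet normal 0.982 0.184 -0.031
  outer loop
   vertex 4.2 1.7 3.6
   vertex 4.3 1.0 2.6
   vertex 4.0 2.7 3.2
  endloop
 endfacet
 facet normal -0.044 0.506 -0.862
  outer loop
   vertex 3.7 2.0 1.7
   vertex 2.6 0.2 0.7
   vertex 1.0 3.3 2.6
  endloop
 endfacet
 facet normal 0.261 0.854 -0.451
  outer loop
   vertex 3.7 2.0 1.7
   vertex 1.0 3.3 2.6
   vertex 4.0 2.7 3.2
  endloop
 endfacet
 facet normal 0.764 -0.114 -0.635
  outer loop
   vertex 3.7 2.0 1.7
   vertex 4.3 1.0 2.6
   vertex 2.6 0.2 0.7
  endloop
 endfacet
 facet normal 0.912 0.270 -0.308
  outer loop
   vertex 3.7 2.0 1.7
   vertex 4.0 2.7 3.2
   vertex 4.3 1.0 2.6
  endloop
 endfacet
 facet normal 0.212 -0.886 0.413
  outer loop
   vertex 1.8 1.1 4.1
   vertex 1.6 0.4 2.7
   vertex 4.3 1.0 2.6
  endloop
 endfacet
 facet normal 0.309 -0.764 0.566
  outer loop
   vertex 1.8 1.1 4.1
   vertex 4.3 1.0 2.6
   vertex 4.2 1.7 3.6
  endloop
 endfacet
 facet normal -0.264 -0.847 0.461
  outer loop
   vertex 1.8 1.1 4.1
   vertex 0.4 1.7 4.4
   vertex 1.6 0.4 2.7
  endloop
 endfacet
 facet normal 0.206 -0.009 0.979
  outer loop
   vertex 1.8 1.1 4.1
   vertex 4.2 1.7 3.6
   vertex 0.4 1.7 4.4
  endloop
 endfacet
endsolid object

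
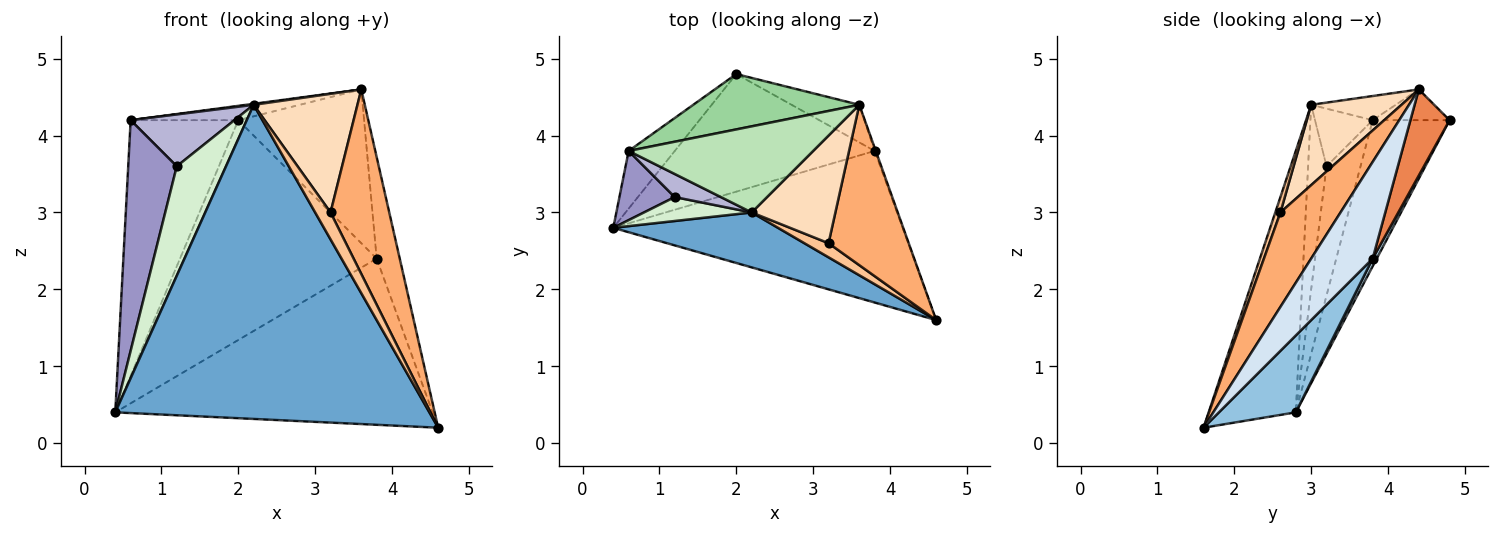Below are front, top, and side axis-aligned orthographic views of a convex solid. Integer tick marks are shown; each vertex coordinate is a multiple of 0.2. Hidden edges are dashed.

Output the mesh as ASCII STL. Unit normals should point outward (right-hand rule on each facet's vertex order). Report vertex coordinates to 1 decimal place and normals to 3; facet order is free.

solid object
 facet normal -0.264 -0.950 0.166
  outer loop
   vertex 2.2 3.0 4.4
   vertex 0.4 2.8 0.4
   vertex 4.6 1.6 0.2
  endloop
 endfacet
 facet normal 0.176 0.727 -0.663
  outer loop
   vertex 3.8 3.8 2.4
   vertex 4.6 1.6 0.2
   vertex 0.4 2.8 0.4
  endloop
 endfacet
 facet normal 0.018 0.882 -0.472
  outer loop
   vertex 3.8 3.8 2.4
   vertex 0.4 2.8 0.4
   vertex 2.0 4.8 4.2
  endloop
 endfacet
 facet normal 0.936 0.351 -0.011
  outer loop
   vertex 3.8 3.8 2.4
   vertex 3.6 4.4 4.6
   vertex 4.6 1.6 0.2
  endloop
 endfacet
 facet normal 0.289 0.930 -0.227
  outer loop
   vertex 3.8 3.8 2.4
   vertex 2.0 4.8 4.2
   vertex 3.6 4.4 4.6
  endloop
 endfacet
 facet normal 0.611 -0.597 0.519
  outer loop
   vertex 3.2 2.6 3.0
   vertex 4.6 1.6 0.2
   vertex 3.6 4.4 4.6
  endloop
 endfacet
 facet normal 0.283 -0.850 0.445
  outer loop
   vertex 3.2 2.6 3.0
   vertex 2.2 3.0 4.4
   vertex 4.6 1.6 0.2
  endloop
 endfacet
 facet normal 0.542 -0.622 0.565
  outer loop
   vertex 3.2 2.6 3.0
   vertex 3.6 4.4 4.6
   vertex 2.2 3.0 4.4
  endloop
 endfacet
 facet normal -0.572 0.800 -0.181
  outer loop
   vertex 0.6 3.8 4.2
   vertex 2.0 4.8 4.2
   vertex 0.4 2.8 0.4
  endloop
 endfacet
 facet normal -0.176 0.247 0.953
  outer loop
   vertex 0.6 3.8 4.2
   vertex 3.6 4.4 4.6
   vertex 2.0 4.8 4.2
  endloop
 endfacet
 facet normal -0.130 -0.012 0.991
  outer loop
   vertex 0.6 3.8 4.2
   vertex 2.2 3.0 4.4
   vertex 3.6 4.4 4.6
  endloop
 endfacet
 facet normal -0.344 -0.917 0.201
  outer loop
   vertex 1.2 3.2 3.6
   vertex 0.4 2.8 0.4
   vertex 2.2 3.0 4.4
  endloop
 endfacet
 facet normal -0.557 -0.796 0.239
  outer loop
   vertex 1.2 3.2 3.6
   vertex 0.6 3.8 4.2
   vertex 0.4 2.8 0.4
  endloop
 endfacet
 facet normal -0.453 -0.815 0.362
  outer loop
   vertex 1.2 3.2 3.6
   vertex 2.2 3.0 4.4
   vertex 0.6 3.8 4.2
  endloop
 endfacet
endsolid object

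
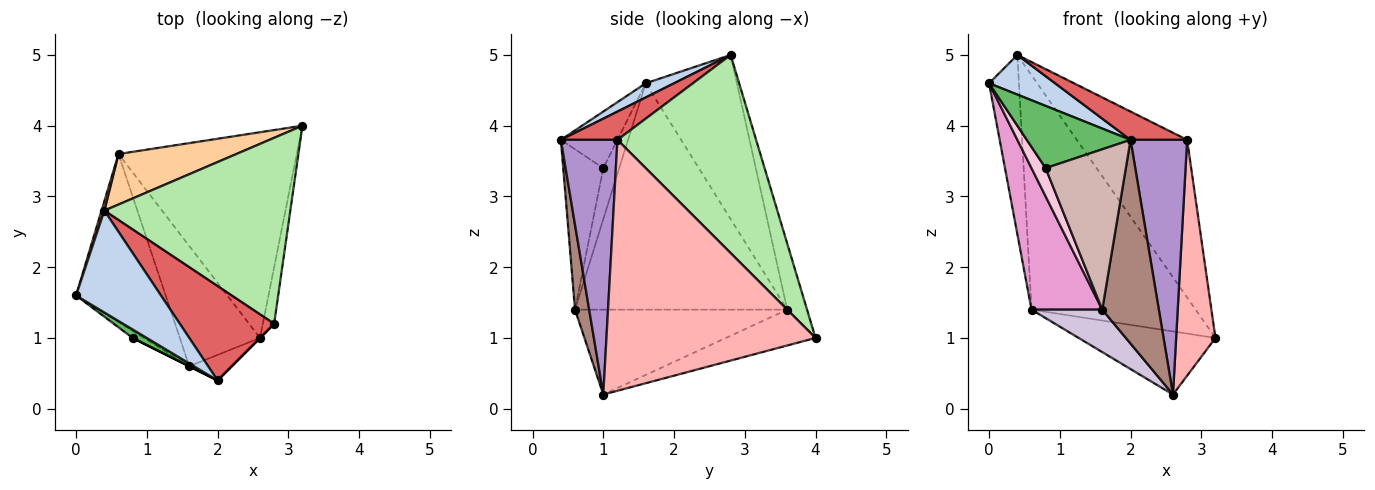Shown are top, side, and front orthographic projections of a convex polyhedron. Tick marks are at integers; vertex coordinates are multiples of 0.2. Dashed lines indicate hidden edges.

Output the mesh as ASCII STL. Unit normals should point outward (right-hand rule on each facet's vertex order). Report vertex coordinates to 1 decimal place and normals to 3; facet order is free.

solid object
 facet normal -0.189 0.288 -0.939
  outer loop
   vertex 0.6 3.6 1.4
   vertex 3.2 4.0 1.0
   vertex 2.6 1.0 0.2
  endloop
 endfacet
 facet normal 0.153 -0.358 0.921
  outer loop
   vertex 0.4 2.8 5.0
   vertex 0.0 1.6 4.6
   vertex 2.0 0.4 3.8
  endloop
 endfacet
 facet normal -0.950 0.311 0.016
  outer loop
   vertex 0.4 2.8 5.0
   vertex 0.6 3.6 1.4
   vertex 0.0 1.6 4.6
  endloop
 endfacet
 facet normal -0.117 0.971 0.209
  outer loop
   vertex 0.4 2.8 5.0
   vertex 3.2 4.0 1.0
   vertex 0.6 3.6 1.4
  endloop
 endfacet
 facet normal -0.475 -0.872 0.119
  outer loop
   vertex 0.8 1.0 3.4
   vertex 2.0 0.4 3.8
   vertex 0.0 1.6 4.6
  endloop
 endfacet
 facet normal 0.631 0.502 0.592
  outer loop
   vertex 2.8 1.2 3.8
   vertex 3.2 4.0 1.0
   vertex 0.4 2.8 5.0
  endloop
 endfacet
 facet normal 0.276 -0.276 0.921
  outer loop
   vertex 2.8 1.2 3.8
   vertex 0.4 2.8 5.0
   vertex 2.0 0.4 3.8
  endloop
 endfacet
 facet normal 0.982 -0.185 -0.044
  outer loop
   vertex 2.8 1.2 3.8
   vertex 2.6 1.0 0.2
   vertex 3.2 4.0 1.0
  endloop
 endfacet
 facet normal 0.707 -0.707 0.000
  outer loop
   vertex 2.8 1.2 3.8
   vertex 2.0 0.4 3.8
   vertex 2.6 1.0 0.2
  endloop
 endfacet
 facet normal -0.707 -0.236 -0.667
  outer loop
   vertex 1.6 0.6 1.4
   vertex 0.6 3.6 1.4
   vertex 2.6 1.0 0.2
  endloop
 endfacet
 facet normal 0.241 -0.963 -0.120
  outer loop
   vertex 1.6 0.6 1.4
   vertex 2.6 1.0 0.2
   vertex 2.0 0.4 3.8
  endloop
 endfacet
 facet normal -0.447 -0.894 0.000
  outer loop
   vertex 1.6 0.6 1.4
   vertex 2.0 0.4 3.8
   vertex 0.8 1.0 3.4
  endloop
 endfacet
 facet normal -0.888 -0.296 -0.352
  outer loop
   vertex 1.6 0.6 1.4
   vertex 0.0 1.6 4.6
   vertex 0.6 3.6 1.4
  endloop
 endfacet
 facet normal -0.737 -0.655 -0.164
  outer loop
   vertex 1.6 0.6 1.4
   vertex 0.8 1.0 3.4
   vertex 0.0 1.6 4.6
  endloop
 endfacet
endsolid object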